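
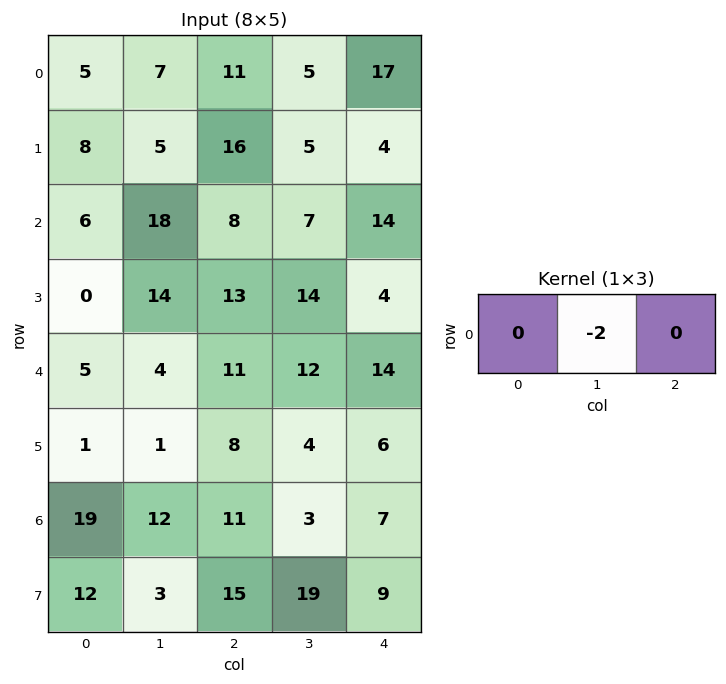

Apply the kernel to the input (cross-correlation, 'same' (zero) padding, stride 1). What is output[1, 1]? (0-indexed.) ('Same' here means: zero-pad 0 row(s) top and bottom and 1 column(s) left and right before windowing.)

The receptive field on the zero-padded input at this output position is [8 5 16]. Elementwise product with the kernel and sum: 5·-2.

-10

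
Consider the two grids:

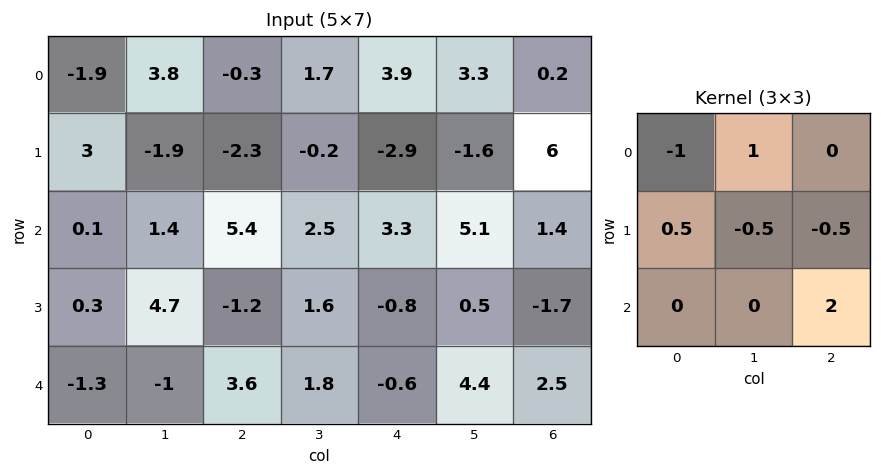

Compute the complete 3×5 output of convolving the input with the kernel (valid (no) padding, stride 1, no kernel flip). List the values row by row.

20.1 1.2 9 14.55 -1.45
-10.65 -0.45 0.3 -4.65 -3.7
6.9 9.75 -5.1 10.55 7

Output[0,0]: The receptive field on the input at this output position is [-1.9 3.8 -0.3 / 3 -1.9 -2.3 / 0.1 1.4 5.4]. Elementwise product with the kernel and sum: -1.9·-1 + 3.8·1 + 3·0.5 + -1.9·-0.5 + -2.3·-0.5 + 5.4·2.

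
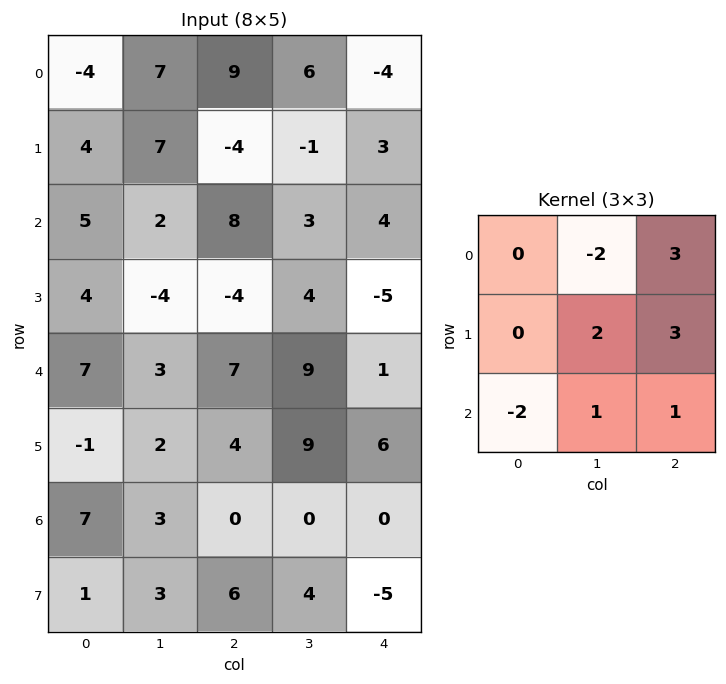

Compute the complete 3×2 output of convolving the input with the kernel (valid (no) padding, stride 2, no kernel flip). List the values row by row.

15 -26
-4 -5
20 21

Output[0,0]: The receptive field on the input at this output position is [-4 7 9 / 4 7 -4 / 5 2 8]. Elementwise product with the kernel and sum: 7·-2 + 9·3 + 7·2 + -4·3 + 5·-2 + 2·1 + 8·1.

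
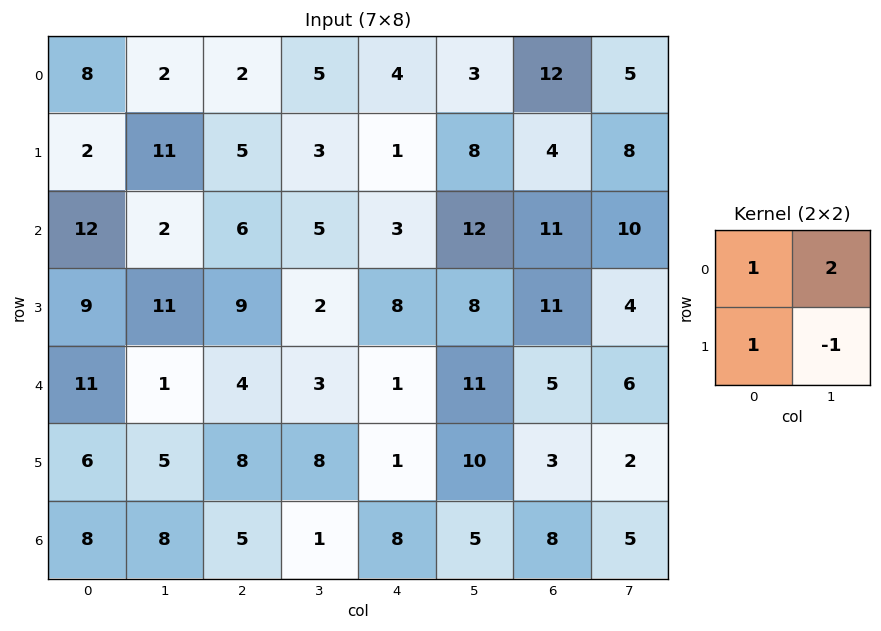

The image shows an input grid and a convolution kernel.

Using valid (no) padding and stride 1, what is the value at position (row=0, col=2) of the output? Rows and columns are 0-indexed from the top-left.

The receptive field on the input at this output position is [2 5 / 5 3]. Elementwise product with the kernel and sum: 2·1 + 5·2 + 5·1 + 3·-1.

14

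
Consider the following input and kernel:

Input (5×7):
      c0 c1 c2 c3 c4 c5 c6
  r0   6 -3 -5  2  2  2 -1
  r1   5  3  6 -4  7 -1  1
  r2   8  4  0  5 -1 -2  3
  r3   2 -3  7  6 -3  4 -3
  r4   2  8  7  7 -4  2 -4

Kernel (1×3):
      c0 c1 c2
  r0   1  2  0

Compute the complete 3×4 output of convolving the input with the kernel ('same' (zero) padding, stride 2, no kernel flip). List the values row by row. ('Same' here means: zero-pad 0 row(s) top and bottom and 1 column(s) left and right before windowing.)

Output[0,0]: The receptive field on the zero-padded input at this output position is [0 6 -3]. Elementwise product with the kernel and sum: 0·1 + 6·2.

12 -13 6 0
16 4 3 4
4 22 -1 -6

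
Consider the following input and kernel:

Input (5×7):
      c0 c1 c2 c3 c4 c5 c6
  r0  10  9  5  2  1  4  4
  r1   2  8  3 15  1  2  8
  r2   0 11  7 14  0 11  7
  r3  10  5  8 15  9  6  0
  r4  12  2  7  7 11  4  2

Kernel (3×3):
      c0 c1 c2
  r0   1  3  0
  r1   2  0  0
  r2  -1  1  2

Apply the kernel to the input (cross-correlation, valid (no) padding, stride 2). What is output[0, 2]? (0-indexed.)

40

The receptive field on the input at this output position is [1 4 4 / 1 2 8 / 0 11 7]. Elementwise product with the kernel and sum: 1·1 + 4·3 + 1·2 + 0·-1 + 11·1 + 7·2.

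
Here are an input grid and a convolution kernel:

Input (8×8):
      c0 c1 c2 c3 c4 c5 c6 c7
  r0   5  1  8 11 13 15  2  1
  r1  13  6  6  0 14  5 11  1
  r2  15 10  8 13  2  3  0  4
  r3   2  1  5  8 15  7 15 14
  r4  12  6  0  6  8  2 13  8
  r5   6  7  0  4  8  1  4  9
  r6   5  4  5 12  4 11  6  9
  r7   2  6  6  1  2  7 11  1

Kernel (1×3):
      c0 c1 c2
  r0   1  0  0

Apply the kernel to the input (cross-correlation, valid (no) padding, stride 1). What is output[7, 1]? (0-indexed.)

6

The receptive field on the input at this output position is [6 6 1]. Elementwise product with the kernel and sum: 6·1.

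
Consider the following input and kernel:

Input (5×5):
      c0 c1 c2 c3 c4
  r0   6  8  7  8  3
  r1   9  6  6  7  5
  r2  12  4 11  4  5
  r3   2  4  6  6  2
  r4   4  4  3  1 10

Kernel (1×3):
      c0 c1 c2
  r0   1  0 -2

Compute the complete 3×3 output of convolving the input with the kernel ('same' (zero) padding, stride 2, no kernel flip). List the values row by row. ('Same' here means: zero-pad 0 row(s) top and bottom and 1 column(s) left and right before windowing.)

Output[0,0]: The receptive field on the zero-padded input at this output position is [0 6 8]. Elementwise product with the kernel and sum: 0·1 + 8·-2.
Output[0,1]: The receptive field on the zero-padded input at this output position is [8 7 8]. Elementwise product with the kernel and sum: 8·1 + 8·-2.

-16 -8 8
-8 -4 4
-8 2 1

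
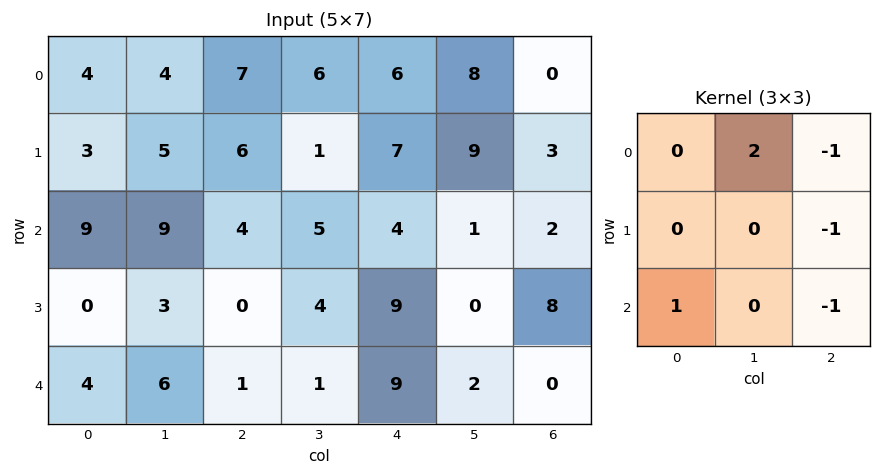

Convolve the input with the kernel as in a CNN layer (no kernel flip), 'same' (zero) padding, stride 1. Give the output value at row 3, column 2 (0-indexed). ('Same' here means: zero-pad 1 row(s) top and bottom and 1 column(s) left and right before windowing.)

4

The receptive field on the zero-padded input at this output position is [9 4 5 / 3 0 4 / 6 1 1]. Elementwise product with the kernel and sum: 4·2 + 5·-1 + 4·-1 + 6·1 + 1·-1.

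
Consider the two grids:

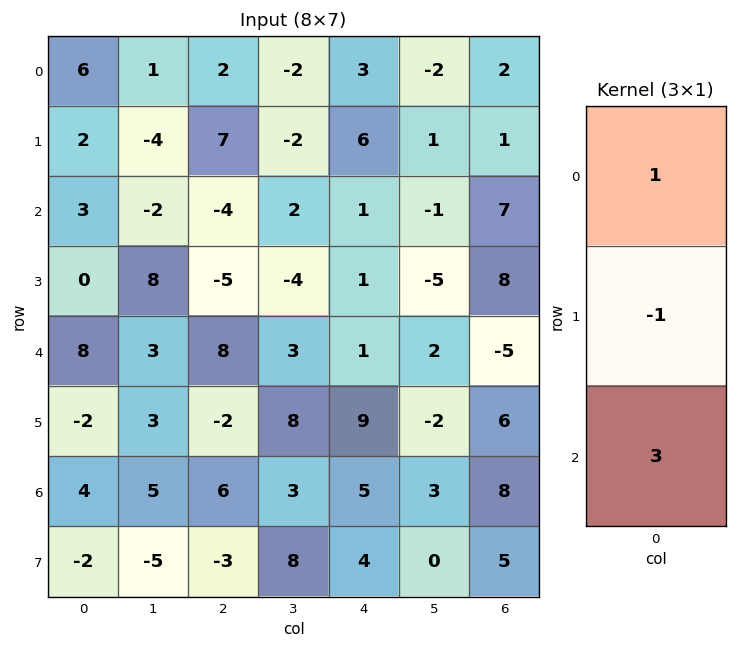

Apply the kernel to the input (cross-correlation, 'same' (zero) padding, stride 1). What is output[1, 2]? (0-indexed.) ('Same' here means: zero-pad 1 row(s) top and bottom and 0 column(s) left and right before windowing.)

The receptive field on the zero-padded input at this output position is [2 / 7 / -4]. Elementwise product with the kernel and sum: 2·1 + 7·-1 + -4·3.

-17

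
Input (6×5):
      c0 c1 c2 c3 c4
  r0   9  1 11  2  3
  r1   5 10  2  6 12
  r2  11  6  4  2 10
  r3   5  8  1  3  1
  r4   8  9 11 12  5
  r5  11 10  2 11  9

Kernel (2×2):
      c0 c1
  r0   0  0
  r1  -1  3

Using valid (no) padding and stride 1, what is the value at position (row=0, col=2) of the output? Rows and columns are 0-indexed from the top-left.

16

The receptive field on the input at this output position is [11 2 / 2 6]. Elementwise product with the kernel and sum: 2·-1 + 6·3.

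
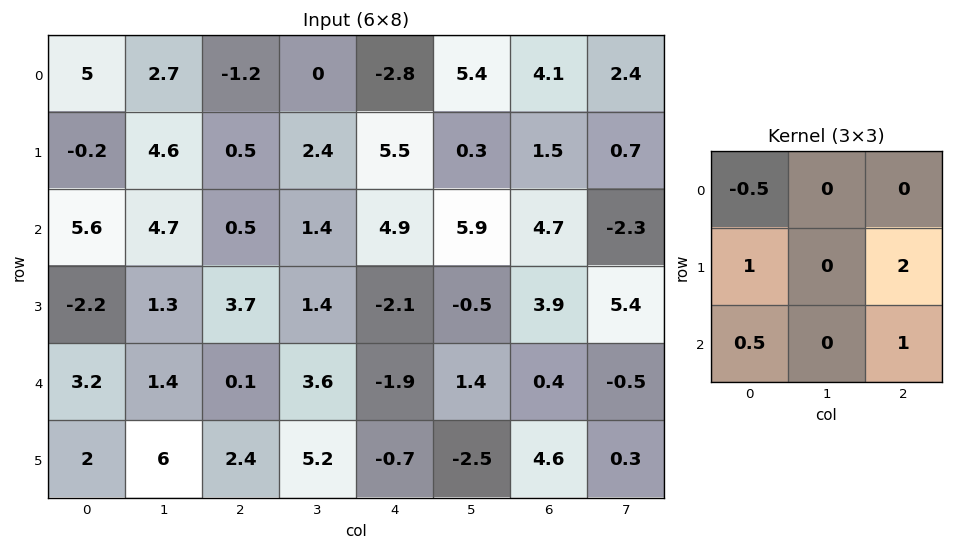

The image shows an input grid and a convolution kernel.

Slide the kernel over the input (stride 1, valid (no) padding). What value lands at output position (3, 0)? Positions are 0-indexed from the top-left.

7.9

The receptive field on the input at this output position is [-2.2 1.3 3.7 / 3.2 1.4 0.1 / 2 6 2.4]. Elementwise product with the kernel and sum: -2.2·-0.5 + 3.2·1 + 0.1·2 + 2·0.5 + 2.4·1.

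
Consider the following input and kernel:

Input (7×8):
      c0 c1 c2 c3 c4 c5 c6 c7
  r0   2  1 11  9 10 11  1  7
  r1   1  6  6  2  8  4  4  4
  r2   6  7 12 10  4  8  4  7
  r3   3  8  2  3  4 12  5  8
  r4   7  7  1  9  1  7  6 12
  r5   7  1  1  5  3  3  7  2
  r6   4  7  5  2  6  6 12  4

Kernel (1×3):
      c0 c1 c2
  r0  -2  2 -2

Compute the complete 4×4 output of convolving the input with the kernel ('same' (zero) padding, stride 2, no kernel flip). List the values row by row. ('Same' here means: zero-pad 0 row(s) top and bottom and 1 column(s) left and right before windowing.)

Output[0,0]: The receptive field on the zero-padded input at this output position is [0 2 1]. Elementwise product with the kernel and sum: 0·-2 + 2·2 + 1·-2.
Output[0,1]: The receptive field on the zero-padded input at this output position is [1 11 9]. Elementwise product with the kernel and sum: 1·-2 + 11·2 + 9·-2.

2 2 -20 -34
-2 -10 -28 -22
0 -30 -30 -26
-6 -8 -4 4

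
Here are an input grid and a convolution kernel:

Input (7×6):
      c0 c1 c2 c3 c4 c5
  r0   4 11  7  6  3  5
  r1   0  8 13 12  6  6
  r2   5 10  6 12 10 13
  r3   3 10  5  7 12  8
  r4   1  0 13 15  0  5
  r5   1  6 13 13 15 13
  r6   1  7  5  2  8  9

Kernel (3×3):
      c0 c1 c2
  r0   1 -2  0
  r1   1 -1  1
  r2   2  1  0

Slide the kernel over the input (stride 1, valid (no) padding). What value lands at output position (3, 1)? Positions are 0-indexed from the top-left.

27

The receptive field on the input at this output position is [10 5 7 / 0 13 15 / 6 13 13]. Elementwise product with the kernel and sum: 10·1 + 5·-2 + 0·1 + 13·-1 + 15·1 + 6·2 + 13·1.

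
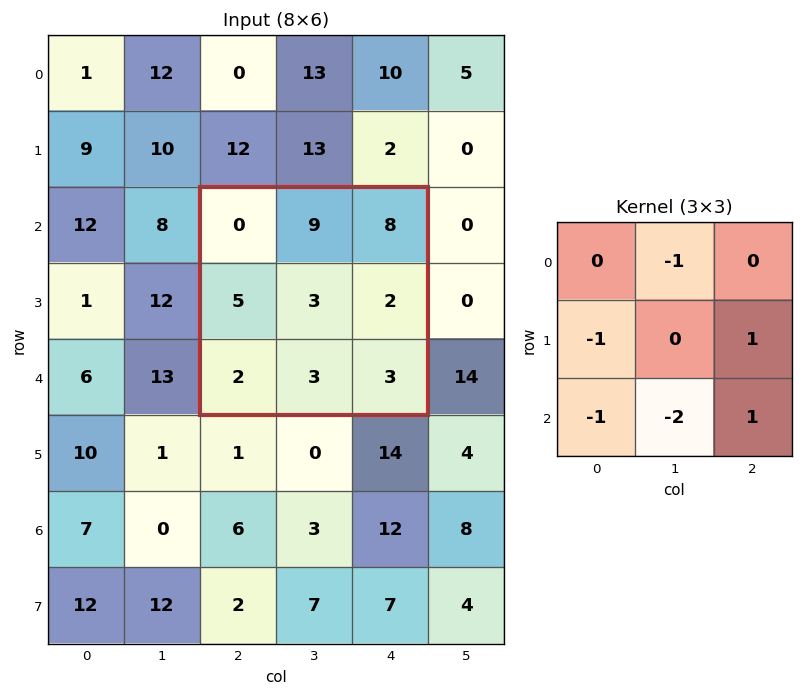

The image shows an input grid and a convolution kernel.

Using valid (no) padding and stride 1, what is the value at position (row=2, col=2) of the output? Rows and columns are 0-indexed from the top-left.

-17

The receptive field on the input at this output position is [0 9 8 / 5 3 2 / 2 3 3]. Elementwise product with the kernel and sum: 9·-1 + 5·-1 + 2·1 + 2·-1 + 3·-2 + 3·1.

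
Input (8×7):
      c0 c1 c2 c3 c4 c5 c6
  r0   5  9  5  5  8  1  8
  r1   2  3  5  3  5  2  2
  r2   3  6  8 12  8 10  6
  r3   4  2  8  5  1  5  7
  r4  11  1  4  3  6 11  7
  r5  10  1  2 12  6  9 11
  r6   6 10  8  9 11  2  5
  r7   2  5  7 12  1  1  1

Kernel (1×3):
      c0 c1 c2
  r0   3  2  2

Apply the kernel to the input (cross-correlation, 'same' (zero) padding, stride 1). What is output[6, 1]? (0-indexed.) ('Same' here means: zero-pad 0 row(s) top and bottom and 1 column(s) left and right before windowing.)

54

The receptive field on the zero-padded input at this output position is [6 10 8]. Elementwise product with the kernel and sum: 6·3 + 10·2 + 8·2.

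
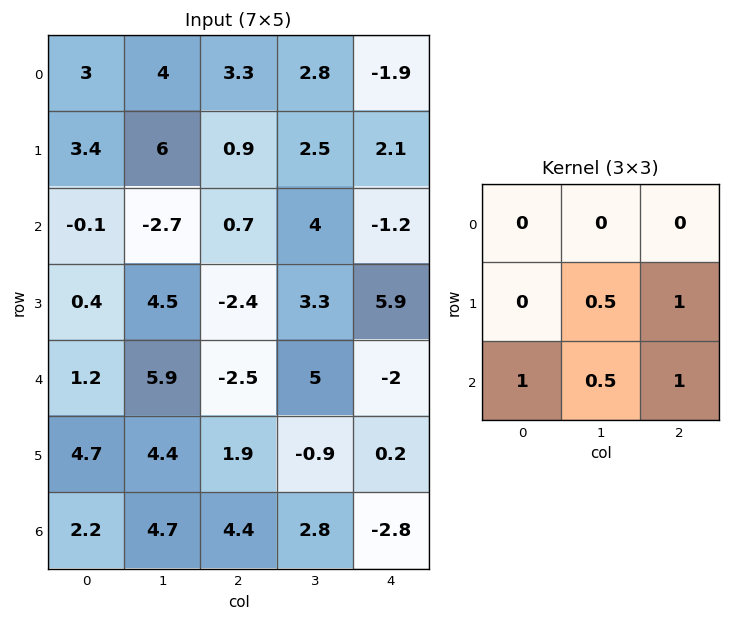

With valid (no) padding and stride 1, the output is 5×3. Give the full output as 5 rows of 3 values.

Output[0,0]: The receptive field on the input at this output position is [3 4 3.3 / 3.4 6 0.9 / -0.1 -2.7 0.7]. Elementwise product with the kernel and sum: 6·0.5 + 0.9·1 + -0.1·1 + -2.7·0.5 + 0.7·1.

3.15 4.6 4.85
-0.4 10.95 5.95
1.5 11.75 5.55
9.25 8.2 2.15
13.05 9.75 2.75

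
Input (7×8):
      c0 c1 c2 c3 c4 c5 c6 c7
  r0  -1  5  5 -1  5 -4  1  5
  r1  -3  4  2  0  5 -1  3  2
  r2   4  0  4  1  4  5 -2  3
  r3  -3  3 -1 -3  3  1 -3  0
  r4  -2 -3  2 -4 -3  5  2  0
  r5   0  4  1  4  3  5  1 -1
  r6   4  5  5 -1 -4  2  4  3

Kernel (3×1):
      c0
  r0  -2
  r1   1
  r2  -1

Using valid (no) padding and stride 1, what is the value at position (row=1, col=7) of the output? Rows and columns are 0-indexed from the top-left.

-1

The receptive field on the input at this output position is [2 / 3 / 0]. Elementwise product with the kernel and sum: 2·-2 + 3·1 + 0·-1.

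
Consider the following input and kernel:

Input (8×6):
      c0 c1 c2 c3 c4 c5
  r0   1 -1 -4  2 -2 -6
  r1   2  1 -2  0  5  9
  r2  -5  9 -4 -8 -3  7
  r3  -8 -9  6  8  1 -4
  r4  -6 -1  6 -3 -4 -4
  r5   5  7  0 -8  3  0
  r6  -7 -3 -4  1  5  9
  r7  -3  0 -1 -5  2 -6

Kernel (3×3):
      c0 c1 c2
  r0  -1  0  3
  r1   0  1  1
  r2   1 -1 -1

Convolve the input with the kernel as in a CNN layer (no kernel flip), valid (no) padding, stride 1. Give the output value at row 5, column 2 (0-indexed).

17

The receptive field on the input at this output position is [0 -8 3 / -4 1 5 / -1 -5 2]. Elementwise product with the kernel and sum: 0·-1 + 3·3 + 1·1 + 5·1 + -1·1 + -5·-1 + 2·-1.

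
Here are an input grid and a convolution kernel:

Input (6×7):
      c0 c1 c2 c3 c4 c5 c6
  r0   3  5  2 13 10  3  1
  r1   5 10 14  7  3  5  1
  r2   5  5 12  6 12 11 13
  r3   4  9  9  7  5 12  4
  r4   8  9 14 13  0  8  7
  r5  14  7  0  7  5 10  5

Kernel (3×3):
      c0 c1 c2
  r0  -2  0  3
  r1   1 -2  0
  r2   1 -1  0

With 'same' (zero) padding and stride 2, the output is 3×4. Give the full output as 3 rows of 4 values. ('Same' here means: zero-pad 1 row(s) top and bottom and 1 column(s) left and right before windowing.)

Output[0,0]: The receptive field on the zero-padded input at this output position is [0 0 0 / 0 3 5 / 0 5 10]. Elementwise product with the kernel and sum: 0·-2 + 0·3 + 0·1 + 3·-2 + 0·1 + 5·-1.

-11 -3 -3 5
16 -18 -15 -17
-3 -9 37 -25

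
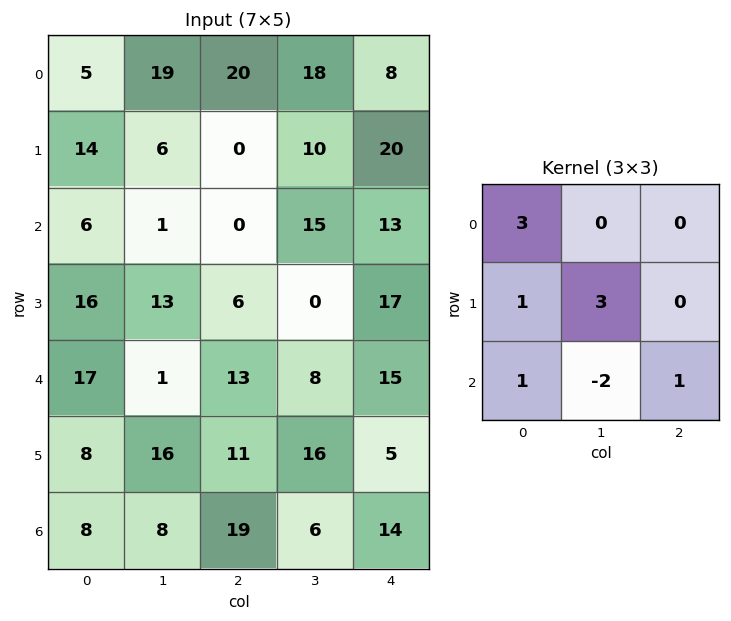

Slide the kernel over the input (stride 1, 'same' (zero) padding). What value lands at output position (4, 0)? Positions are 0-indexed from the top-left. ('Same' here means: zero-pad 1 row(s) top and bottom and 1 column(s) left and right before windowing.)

51

The receptive field on the zero-padded input at this output position is [0 16 13 / 0 17 1 / 0 8 16]. Elementwise product with the kernel and sum: 0·3 + 0·1 + 17·3 + 0·1 + 8·-2 + 16·1.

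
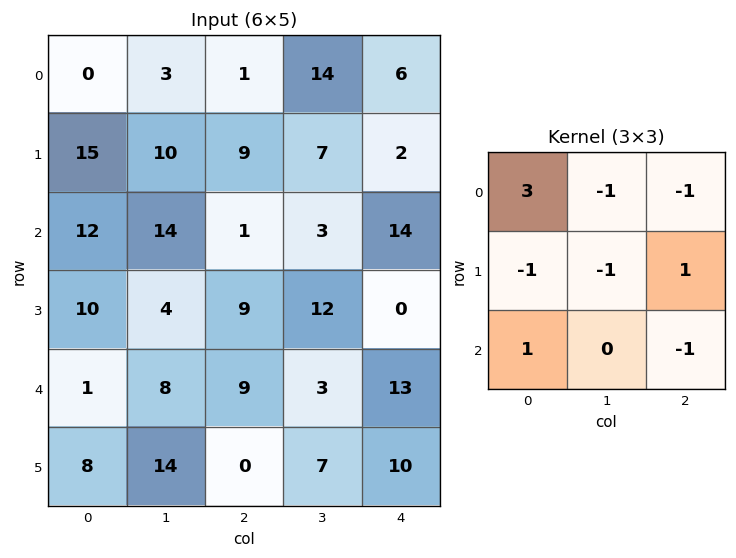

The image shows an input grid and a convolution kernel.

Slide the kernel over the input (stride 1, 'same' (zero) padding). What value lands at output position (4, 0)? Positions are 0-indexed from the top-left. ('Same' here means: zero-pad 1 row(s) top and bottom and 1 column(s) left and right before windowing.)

-21

The receptive field on the zero-padded input at this output position is [0 10 4 / 0 1 8 / 0 8 14]. Elementwise product with the kernel and sum: 0·3 + 10·-1 + 4·-1 + 0·-1 + 1·-1 + 8·1 + 0·1 + 14·-1.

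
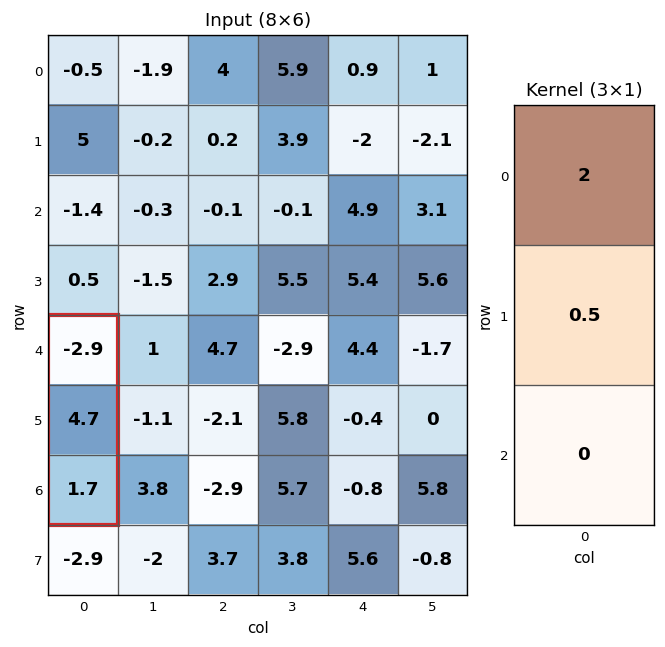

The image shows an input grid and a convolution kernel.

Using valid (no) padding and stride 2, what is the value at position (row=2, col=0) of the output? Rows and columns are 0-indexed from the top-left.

-3.45

The receptive field on the input at this output position is [-2.9 / 4.7 / 1.7]. Elementwise product with the kernel and sum: -2.9·2 + 4.7·0.5.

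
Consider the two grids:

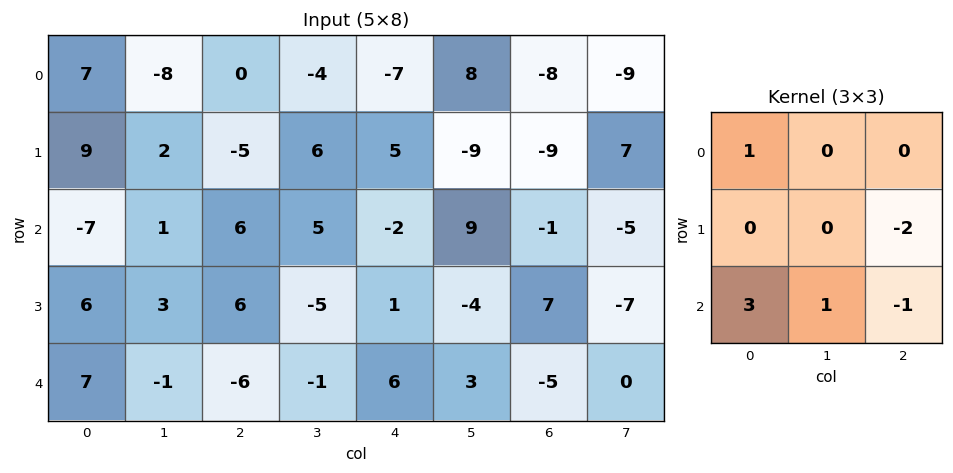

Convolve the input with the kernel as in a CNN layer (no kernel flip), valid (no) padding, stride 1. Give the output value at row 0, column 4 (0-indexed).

The receptive field on the input at this output position is [-7 8 -8 / 5 -9 -9 / -2 9 -1]. Elementwise product with the kernel and sum: -7·1 + -9·-2 + -2·3 + 9·1 + -1·-1.

15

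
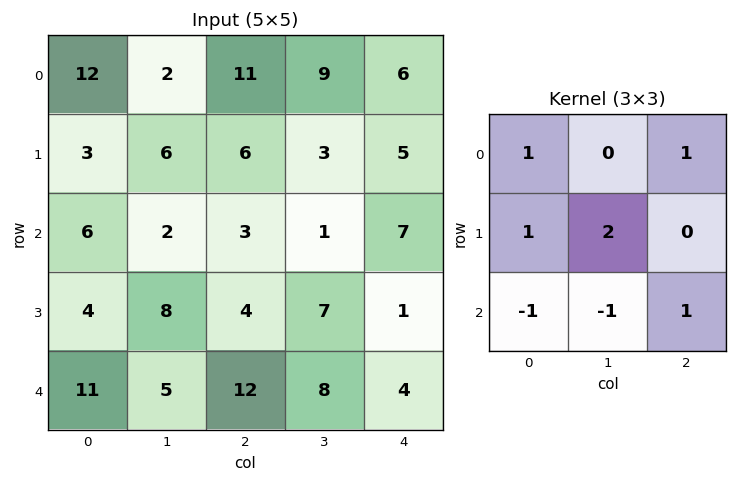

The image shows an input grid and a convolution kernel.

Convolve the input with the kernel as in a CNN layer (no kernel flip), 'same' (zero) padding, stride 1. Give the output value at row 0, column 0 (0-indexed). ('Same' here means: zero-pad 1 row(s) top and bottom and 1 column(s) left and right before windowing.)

The receptive field on the zero-padded input at this output position is [0 0 0 / 0 12 2 / 0 3 6]. Elementwise product with the kernel and sum: 0·1 + 0·1 + 0·1 + 12·2 + 0·-1 + 3·-1 + 6·1.

27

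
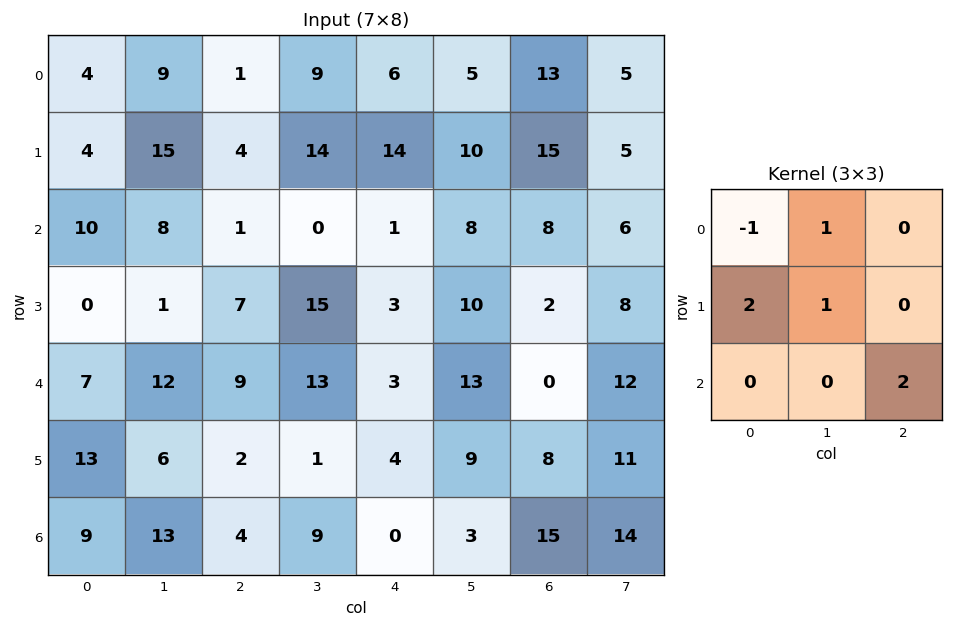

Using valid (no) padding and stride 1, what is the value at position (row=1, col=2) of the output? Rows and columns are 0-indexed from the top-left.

18

The receptive field on the input at this output position is [4 14 14 / 1 0 1 / 7 15 3]. Elementwise product with the kernel and sum: 4·-1 + 14·1 + 1·2 + 0·1 + 3·2.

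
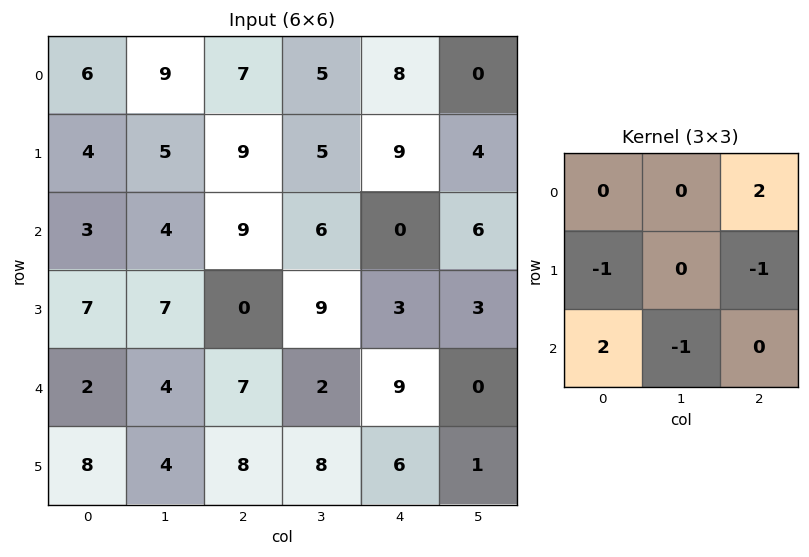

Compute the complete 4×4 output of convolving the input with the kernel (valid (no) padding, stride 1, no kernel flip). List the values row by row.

Output[0,0]: The receptive field on the input at this output position is [6 9 7 / 4 5 9 / 3 4 9]. Elementwise product with the kernel and sum: 7·2 + 4·-1 + 9·-1 + 3·2 + 4·-1.
Output[0,1]: The receptive field on the input at this output position is [9 7 5 / 5 9 5 / 4 9 6]. Elementwise product with the kernel and sum: 5·2 + 5·-1 + 5·-1 + 4·2 + 9·-1.

3 -1 10 3
13 14 0 11
11 -3 9 -5
3 12 -2 14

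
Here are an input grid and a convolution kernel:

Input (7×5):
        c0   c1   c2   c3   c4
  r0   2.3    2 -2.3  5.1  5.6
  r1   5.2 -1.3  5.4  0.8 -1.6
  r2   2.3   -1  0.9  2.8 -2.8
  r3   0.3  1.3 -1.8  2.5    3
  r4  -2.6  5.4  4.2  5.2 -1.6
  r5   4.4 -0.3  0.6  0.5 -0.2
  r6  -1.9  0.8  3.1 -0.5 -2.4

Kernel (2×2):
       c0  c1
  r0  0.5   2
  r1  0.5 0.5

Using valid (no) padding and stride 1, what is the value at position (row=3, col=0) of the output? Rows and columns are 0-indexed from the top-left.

The receptive field on the input at this output position is [0.3 1.3 / -2.6 5.4]. Elementwise product with the kernel and sum: 0.3·0.5 + 1.3·2 + -2.6·0.5 + 5.4·0.5.

4.15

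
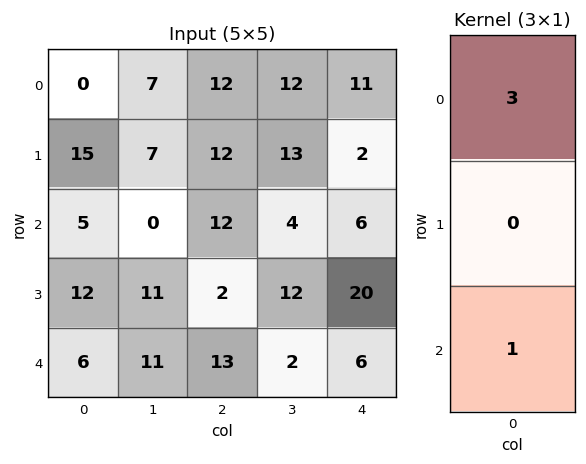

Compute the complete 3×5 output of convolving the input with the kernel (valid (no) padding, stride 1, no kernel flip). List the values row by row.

5 21 48 40 39
57 32 38 51 26
21 11 49 14 24

Output[0,0]: The receptive field on the input at this output position is [0 / 15 / 5]. Elementwise product with the kernel and sum: 0·3 + 5·1.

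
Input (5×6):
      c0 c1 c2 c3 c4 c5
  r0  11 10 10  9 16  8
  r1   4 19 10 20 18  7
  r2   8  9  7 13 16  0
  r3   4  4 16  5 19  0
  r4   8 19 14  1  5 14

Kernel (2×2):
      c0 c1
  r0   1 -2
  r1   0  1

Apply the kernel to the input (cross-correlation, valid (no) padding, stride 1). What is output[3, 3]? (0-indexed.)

-28

The receptive field on the input at this output position is [5 19 / 1 5]. Elementwise product with the kernel and sum: 5·1 + 19·-2 + 5·1.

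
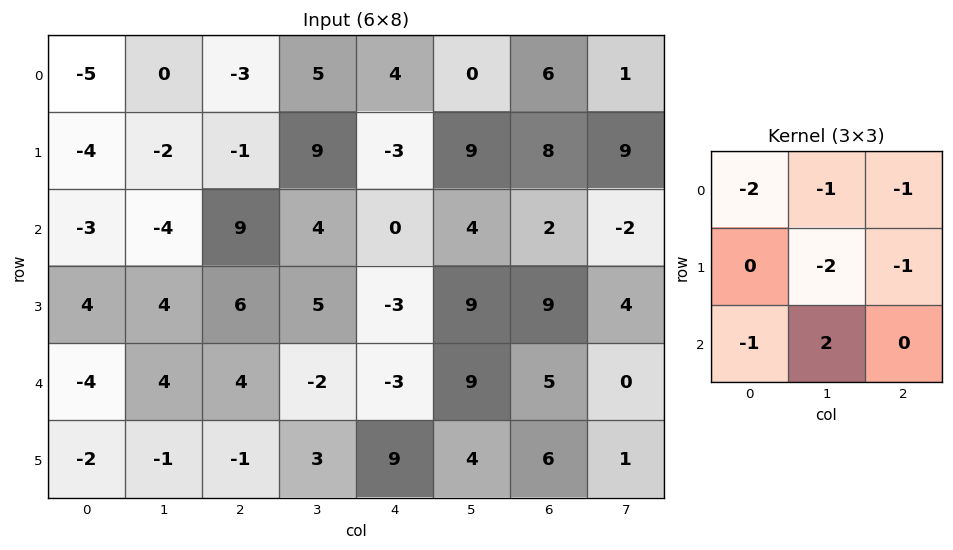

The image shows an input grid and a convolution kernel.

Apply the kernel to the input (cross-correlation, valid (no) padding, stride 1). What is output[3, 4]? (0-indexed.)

-36

The receptive field on the input at this output position is [-3 9 9 / -3 9 5 / 9 4 6]. Elementwise product with the kernel and sum: -3·-2 + 9·-1 + 9·-1 + 9·-2 + 5·-1 + 9·-1 + 4·2.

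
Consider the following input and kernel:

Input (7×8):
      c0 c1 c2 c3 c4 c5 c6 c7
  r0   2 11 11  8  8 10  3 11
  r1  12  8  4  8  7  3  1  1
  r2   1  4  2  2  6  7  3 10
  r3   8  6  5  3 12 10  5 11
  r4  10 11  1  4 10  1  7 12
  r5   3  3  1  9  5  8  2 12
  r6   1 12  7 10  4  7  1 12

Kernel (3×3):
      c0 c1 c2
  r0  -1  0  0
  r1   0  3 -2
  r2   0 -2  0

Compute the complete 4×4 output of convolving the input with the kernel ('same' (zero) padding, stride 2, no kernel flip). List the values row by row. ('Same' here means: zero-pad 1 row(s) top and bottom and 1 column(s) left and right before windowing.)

Output[0,0]: The receptive field on the zero-padded input at this output position is [0 0 0 / 0 2 11 / 0 12 8]. Elementwise product with the kernel and sum: 0·-1 + 2·3 + 11·-2 + 12·-2.
Output[0,1]: The receptive field on the zero-padded input at this output position is [0 0 0 / 11 11 8 / 8 4 8]. Elementwise product with the kernel and sum: 0·-1 + 11·3 + 8·-2 + 4·-2.

-40 9 -10 -15
-21 -16 -28 -24
2 -13 15 -17
-21 -2 -11 -29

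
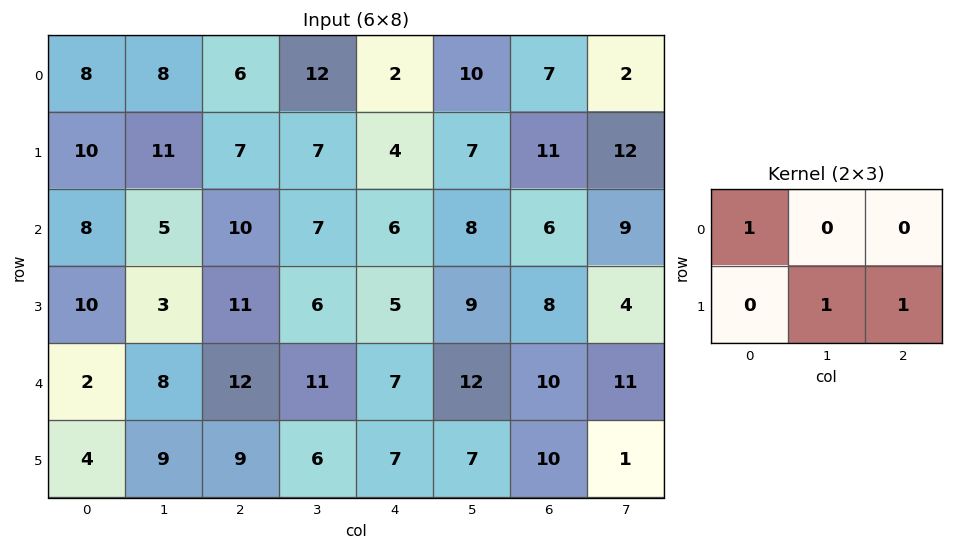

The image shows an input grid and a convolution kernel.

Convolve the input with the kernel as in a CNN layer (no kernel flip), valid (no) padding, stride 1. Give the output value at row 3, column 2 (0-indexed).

The receptive field on the input at this output position is [11 6 5 / 12 11 7]. Elementwise product with the kernel and sum: 11·1 + 11·1 + 7·1.

29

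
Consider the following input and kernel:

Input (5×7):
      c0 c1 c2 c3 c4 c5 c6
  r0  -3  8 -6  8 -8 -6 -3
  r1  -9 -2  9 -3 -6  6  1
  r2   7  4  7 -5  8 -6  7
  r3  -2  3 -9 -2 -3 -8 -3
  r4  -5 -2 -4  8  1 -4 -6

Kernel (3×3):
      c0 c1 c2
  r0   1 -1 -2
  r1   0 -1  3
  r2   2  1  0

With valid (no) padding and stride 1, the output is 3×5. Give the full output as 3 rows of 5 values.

48 -5 -4 50 11
-9 -30 33 -42 -1
-53 2 -11 -5 -3

Output[0,0]: The receptive field on the input at this output position is [-3 8 -6 / -9 -2 9 / 7 4 7]. Elementwise product with the kernel and sum: -3·1 + 8·-1 + -6·-2 + -2·-1 + 9·3 + 7·2 + 4·1.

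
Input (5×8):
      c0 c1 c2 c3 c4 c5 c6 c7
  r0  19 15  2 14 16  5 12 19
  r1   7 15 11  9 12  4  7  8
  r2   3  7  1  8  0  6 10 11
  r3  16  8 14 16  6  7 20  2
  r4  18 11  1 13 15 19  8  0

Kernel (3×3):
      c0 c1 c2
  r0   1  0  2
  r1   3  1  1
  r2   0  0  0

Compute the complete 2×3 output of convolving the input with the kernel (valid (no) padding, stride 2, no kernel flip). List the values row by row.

70 88 87
75 65 65

Output[0,0]: The receptive field on the input at this output position is [19 15 2 / 7 15 11 / 3 7 1]. Elementwise product with the kernel and sum: 19·1 + 2·2 + 7·3 + 15·1 + 11·1.
Output[0,1]: The receptive field on the input at this output position is [2 14 16 / 11 9 12 / 1 8 0]. Elementwise product with the kernel and sum: 2·1 + 16·2 + 11·3 + 9·1 + 12·1.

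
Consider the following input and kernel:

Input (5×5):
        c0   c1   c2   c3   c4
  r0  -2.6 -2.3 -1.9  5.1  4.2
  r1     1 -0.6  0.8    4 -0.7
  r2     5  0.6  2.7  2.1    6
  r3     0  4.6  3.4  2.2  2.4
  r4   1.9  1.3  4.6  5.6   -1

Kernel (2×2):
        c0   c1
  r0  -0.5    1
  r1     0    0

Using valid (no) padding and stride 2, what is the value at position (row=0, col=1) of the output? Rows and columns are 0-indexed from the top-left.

The receptive field on the input at this output position is [-1.9 5.1 / 0.8 4]. Elementwise product with the kernel and sum: -1.9·-0.5 + 5.1·1.

6.05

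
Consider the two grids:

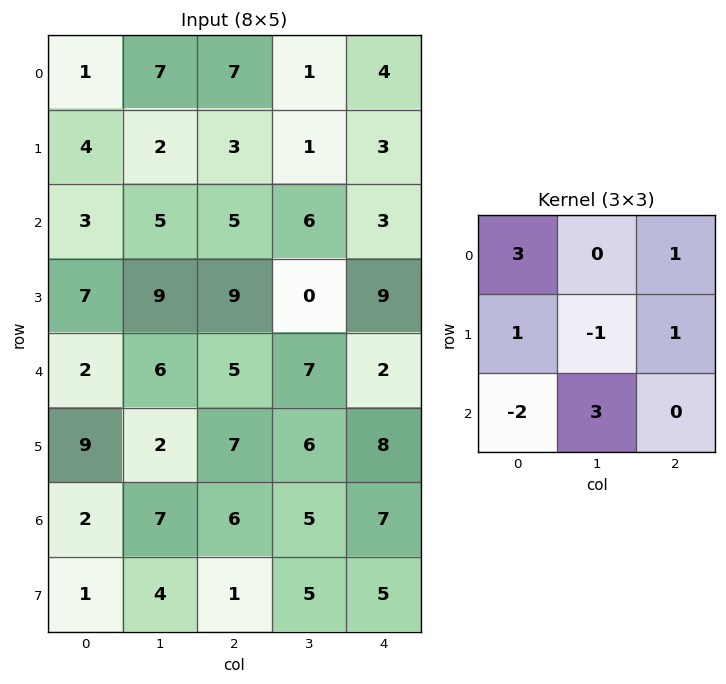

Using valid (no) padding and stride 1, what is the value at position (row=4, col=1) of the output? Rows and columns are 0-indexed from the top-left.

30

The receptive field on the input at this output position is [6 5 7 / 2 7 6 / 7 6 5]. Elementwise product with the kernel and sum: 6·3 + 7·1 + 2·1 + 7·-1 + 6·1 + 7·-2 + 6·3.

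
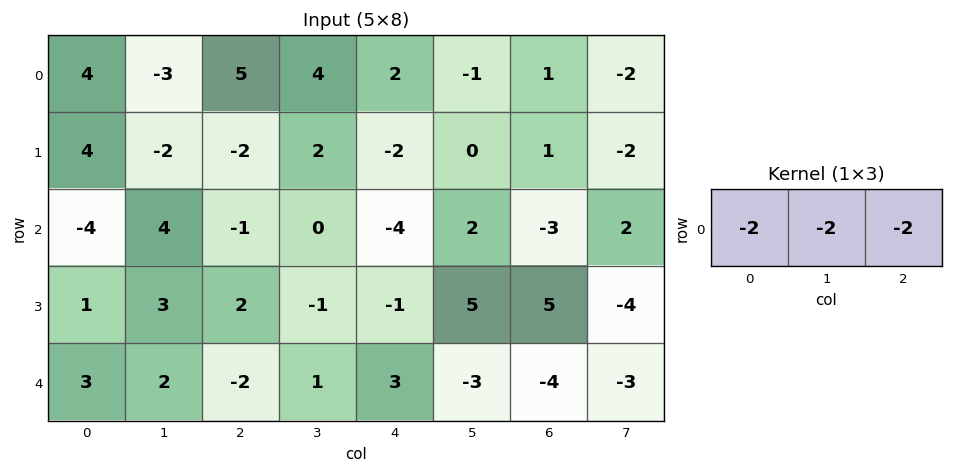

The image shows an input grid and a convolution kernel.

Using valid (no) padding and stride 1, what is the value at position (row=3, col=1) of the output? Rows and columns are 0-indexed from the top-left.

-8

The receptive field on the input at this output position is [3 2 -1]. Elementwise product with the kernel and sum: 3·-2 + 2·-2 + -1·-2.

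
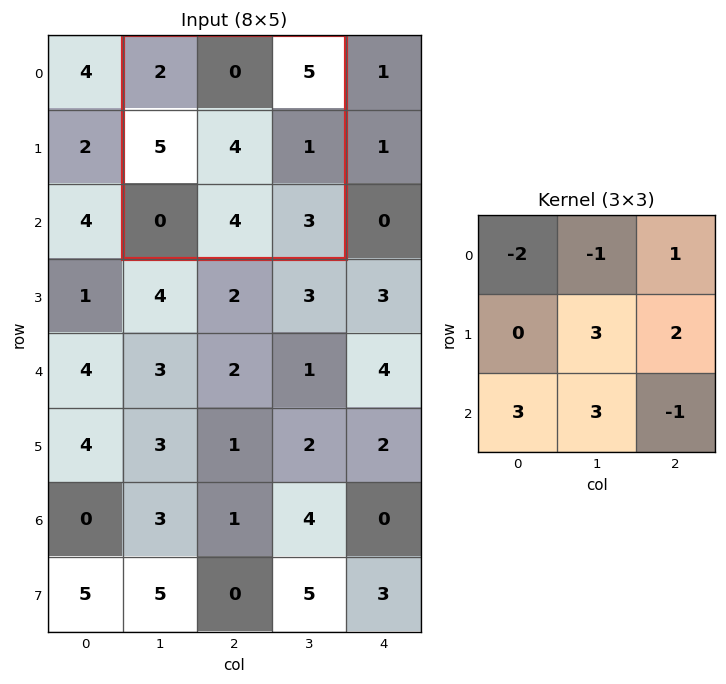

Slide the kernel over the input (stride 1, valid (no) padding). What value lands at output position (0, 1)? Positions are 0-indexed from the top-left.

The receptive field on the input at this output position is [2 0 5 / 5 4 1 / 0 4 3]. Elementwise product with the kernel and sum: 2·-2 + 0·-1 + 5·1 + 4·3 + 1·2 + 0·3 + 4·3 + 3·-1.

24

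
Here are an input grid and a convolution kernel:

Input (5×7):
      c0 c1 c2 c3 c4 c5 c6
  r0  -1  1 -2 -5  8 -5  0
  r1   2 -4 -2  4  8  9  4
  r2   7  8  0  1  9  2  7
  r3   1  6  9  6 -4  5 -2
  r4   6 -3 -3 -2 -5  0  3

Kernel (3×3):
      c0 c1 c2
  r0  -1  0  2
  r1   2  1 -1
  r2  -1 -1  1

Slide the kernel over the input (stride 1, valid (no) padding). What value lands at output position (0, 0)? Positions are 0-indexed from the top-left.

-16

The receptive field on the input at this output position is [-1 1 -2 / 2 -4 -2 / 7 8 0]. Elementwise product with the kernel and sum: -1·-1 + -2·2 + 2·2 + -4·1 + -2·-1 + 7·-1 + 8·-1 + 0·1.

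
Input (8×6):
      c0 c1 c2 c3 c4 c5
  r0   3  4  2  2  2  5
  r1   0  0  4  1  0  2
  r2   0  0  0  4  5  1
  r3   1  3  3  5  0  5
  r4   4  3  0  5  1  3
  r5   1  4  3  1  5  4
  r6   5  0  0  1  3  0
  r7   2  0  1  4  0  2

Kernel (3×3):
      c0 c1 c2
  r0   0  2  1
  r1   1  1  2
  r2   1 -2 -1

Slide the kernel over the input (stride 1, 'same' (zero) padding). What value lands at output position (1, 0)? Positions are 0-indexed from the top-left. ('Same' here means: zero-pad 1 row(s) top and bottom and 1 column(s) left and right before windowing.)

The receptive field on the zero-padded input at this output position is [0 3 4 / 0 0 0 / 0 0 0]. Elementwise product with the kernel and sum: 3·2 + 4·1 + 0·1 + 0·1 + 0·2 + 0·1 + 0·-2 + 0·-1.

10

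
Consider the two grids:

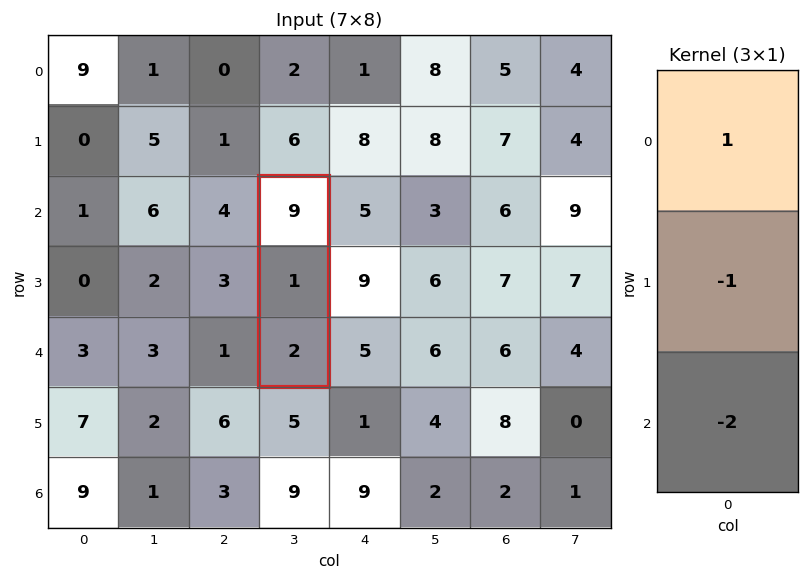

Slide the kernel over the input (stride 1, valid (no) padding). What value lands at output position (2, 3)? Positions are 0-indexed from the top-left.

The receptive field on the input at this output position is [9 / 1 / 2]. Elementwise product with the kernel and sum: 9·1 + 1·-1 + 2·-2.

4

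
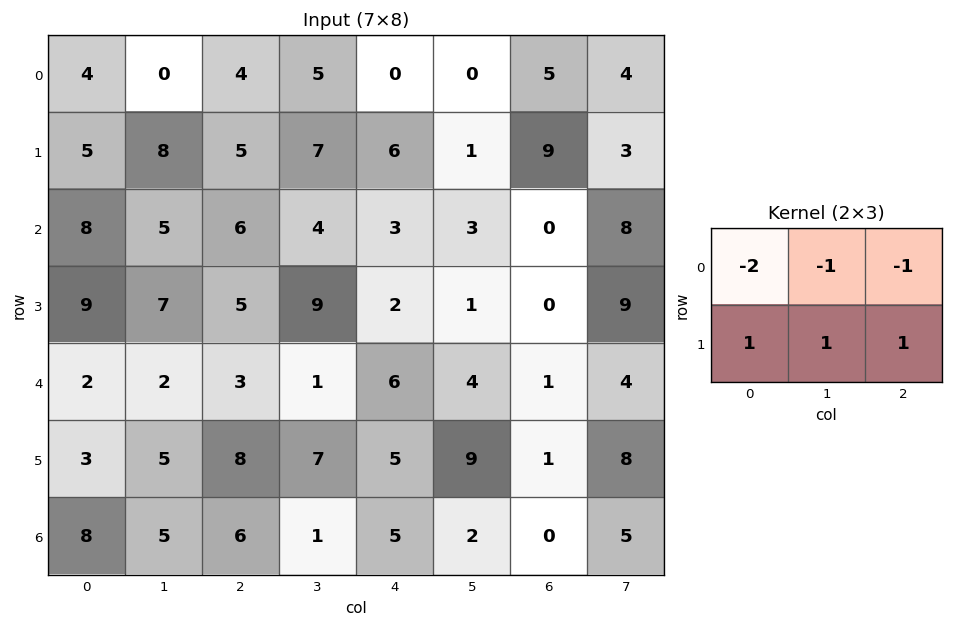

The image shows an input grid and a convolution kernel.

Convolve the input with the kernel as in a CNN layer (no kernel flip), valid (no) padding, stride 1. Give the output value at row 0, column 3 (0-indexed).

4

The receptive field on the input at this output position is [5 0 0 / 7 6 1]. Elementwise product with the kernel and sum: 5·-2 + 0·-1 + 0·-1 + 7·1 + 6·1 + 1·1.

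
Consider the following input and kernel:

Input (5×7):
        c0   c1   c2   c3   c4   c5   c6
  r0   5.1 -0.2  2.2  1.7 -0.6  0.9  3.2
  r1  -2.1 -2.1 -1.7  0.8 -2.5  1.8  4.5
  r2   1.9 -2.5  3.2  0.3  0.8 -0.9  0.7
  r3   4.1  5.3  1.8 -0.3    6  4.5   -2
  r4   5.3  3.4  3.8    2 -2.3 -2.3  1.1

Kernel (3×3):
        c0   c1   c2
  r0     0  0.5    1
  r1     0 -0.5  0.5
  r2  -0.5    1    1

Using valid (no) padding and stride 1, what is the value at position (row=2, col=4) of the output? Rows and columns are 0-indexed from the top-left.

-3.05

The receptive field on the input at this output position is [0.8 -0.9 0.7 / 6 4.5 -2 / -2.3 -2.3 1.1]. Elementwise product with the kernel and sum: -0.9·0.5 + 0.7·1 + 4.5·-0.5 + -2·0.5 + -2.3·-0.5 + -2.3·1 + 1.1·1.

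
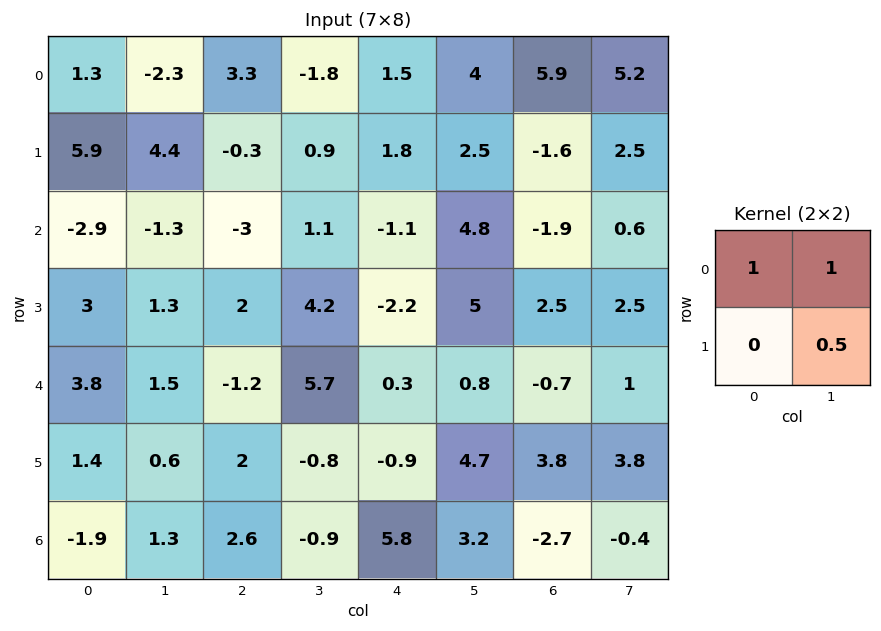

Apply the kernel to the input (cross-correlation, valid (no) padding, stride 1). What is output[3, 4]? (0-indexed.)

3.2

The receptive field on the input at this output position is [-2.2 5 / 0.3 0.8]. Elementwise product with the kernel and sum: -2.2·1 + 5·1 + 0.8·0.5.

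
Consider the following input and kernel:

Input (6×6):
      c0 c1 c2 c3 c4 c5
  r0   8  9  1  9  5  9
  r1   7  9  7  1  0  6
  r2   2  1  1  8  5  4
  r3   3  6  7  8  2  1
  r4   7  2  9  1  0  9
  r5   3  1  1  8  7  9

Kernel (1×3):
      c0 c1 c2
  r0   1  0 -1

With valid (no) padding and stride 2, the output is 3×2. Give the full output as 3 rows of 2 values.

Output[0,0]: The receptive field on the input at this output position is [8 9 1]. Elementwise product with the kernel and sum: 8·1 + 1·-1.
Output[0,1]: The receptive field on the input at this output position is [1 9 5]. Elementwise product with the kernel and sum: 1·1 + 5·-1.

7 -4
1 -4
-2 9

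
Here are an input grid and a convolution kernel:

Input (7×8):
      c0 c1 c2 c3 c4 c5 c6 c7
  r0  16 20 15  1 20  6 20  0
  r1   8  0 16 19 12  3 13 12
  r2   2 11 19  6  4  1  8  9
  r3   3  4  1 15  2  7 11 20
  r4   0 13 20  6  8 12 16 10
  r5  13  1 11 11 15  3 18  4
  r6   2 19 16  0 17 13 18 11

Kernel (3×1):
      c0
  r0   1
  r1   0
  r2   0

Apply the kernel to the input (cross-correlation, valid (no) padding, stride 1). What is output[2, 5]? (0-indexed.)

The receptive field on the input at this output position is [1 / 7 / 12]. Elementwise product with the kernel and sum: 1·1.

1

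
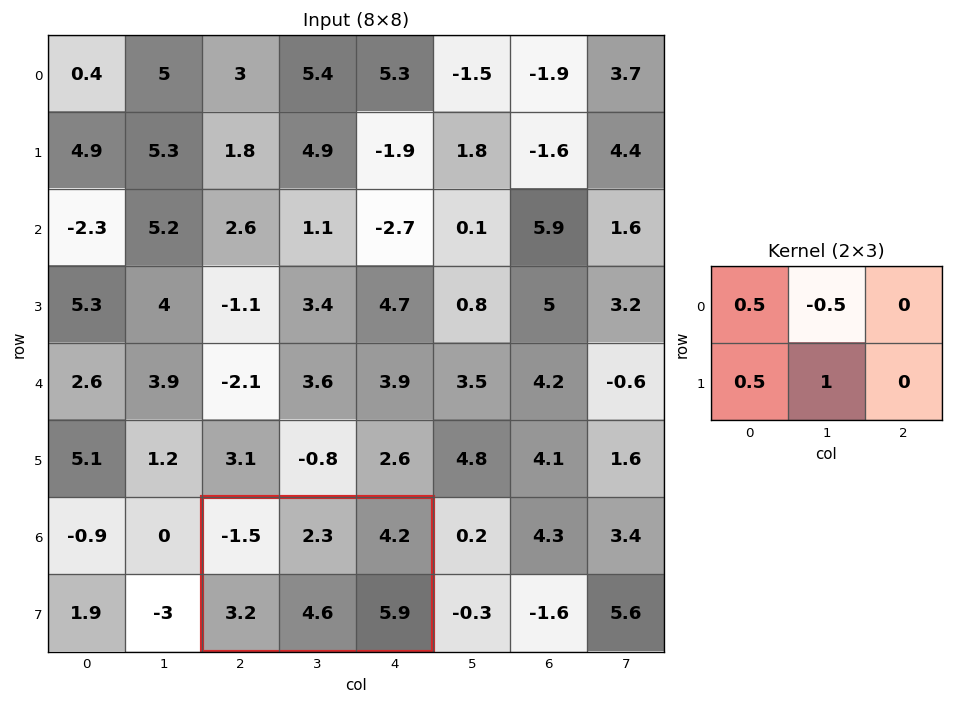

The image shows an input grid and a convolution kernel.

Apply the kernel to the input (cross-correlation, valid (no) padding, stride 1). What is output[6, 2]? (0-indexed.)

4.3

The receptive field on the input at this output position is [-1.5 2.3 4.2 / 3.2 4.6 5.9]. Elementwise product with the kernel and sum: -1.5·0.5 + 2.3·-0.5 + 3.2·0.5 + 4.6·1.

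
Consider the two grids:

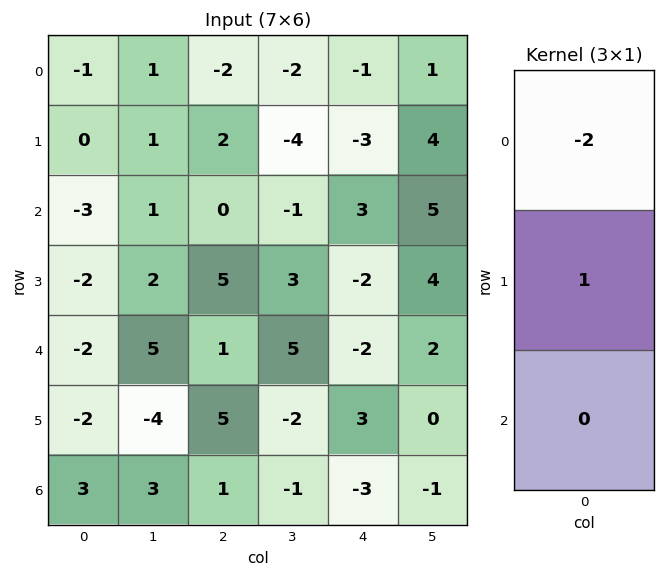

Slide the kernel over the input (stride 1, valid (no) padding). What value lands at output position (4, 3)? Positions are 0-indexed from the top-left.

-12

The receptive field on the input at this output position is [5 / -2 / -1]. Elementwise product with the kernel and sum: 5·-2 + -2·1.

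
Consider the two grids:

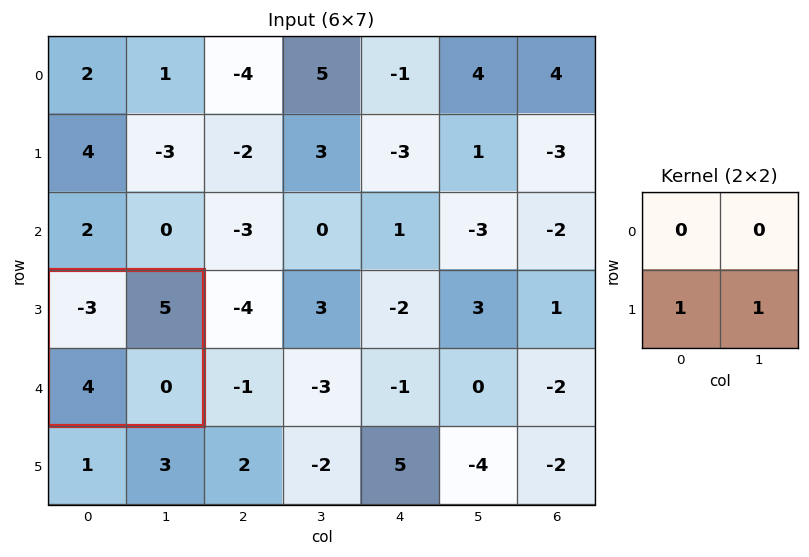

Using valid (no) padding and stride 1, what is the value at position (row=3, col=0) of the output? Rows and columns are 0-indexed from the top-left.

The receptive field on the input at this output position is [-3 5 / 4 0]. Elementwise product with the kernel and sum: 4·1 + 0·1.

4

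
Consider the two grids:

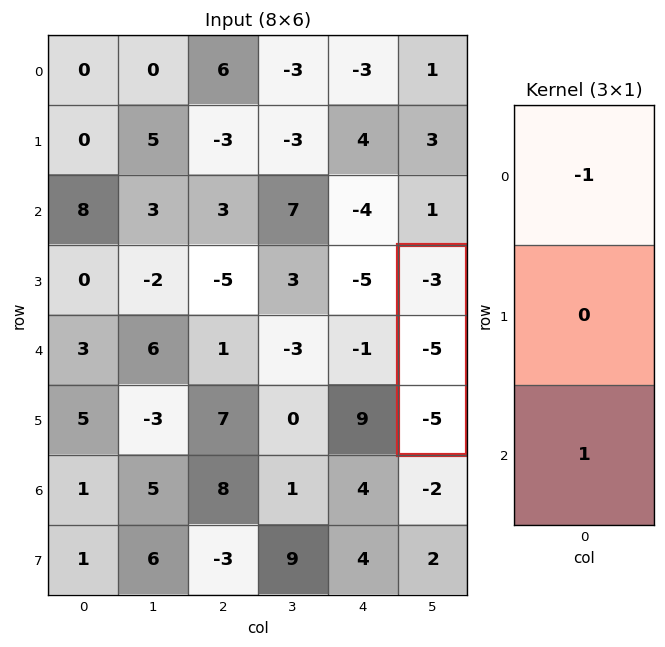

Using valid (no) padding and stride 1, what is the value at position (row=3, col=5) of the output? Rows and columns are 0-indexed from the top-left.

The receptive field on the input at this output position is [-3 / -5 / -5]. Elementwise product with the kernel and sum: -3·-1 + -5·1.

-2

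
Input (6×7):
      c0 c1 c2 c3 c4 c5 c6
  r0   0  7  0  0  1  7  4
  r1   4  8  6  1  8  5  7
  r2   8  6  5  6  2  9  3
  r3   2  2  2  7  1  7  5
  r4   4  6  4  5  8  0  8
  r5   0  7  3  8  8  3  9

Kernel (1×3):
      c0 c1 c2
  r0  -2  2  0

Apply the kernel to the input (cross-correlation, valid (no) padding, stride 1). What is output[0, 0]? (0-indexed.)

14

The receptive field on the input at this output position is [0 7 0]. Elementwise product with the kernel and sum: 0·-2 + 7·2.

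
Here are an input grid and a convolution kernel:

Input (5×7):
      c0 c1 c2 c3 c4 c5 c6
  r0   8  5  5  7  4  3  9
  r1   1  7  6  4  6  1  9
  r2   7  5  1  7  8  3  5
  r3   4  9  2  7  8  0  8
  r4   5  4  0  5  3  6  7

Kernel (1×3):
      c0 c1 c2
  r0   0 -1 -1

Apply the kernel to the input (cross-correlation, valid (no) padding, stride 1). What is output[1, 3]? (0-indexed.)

The receptive field on the input at this output position is [4 6 1]. Elementwise product with the kernel and sum: 6·-1 + 1·-1.

-7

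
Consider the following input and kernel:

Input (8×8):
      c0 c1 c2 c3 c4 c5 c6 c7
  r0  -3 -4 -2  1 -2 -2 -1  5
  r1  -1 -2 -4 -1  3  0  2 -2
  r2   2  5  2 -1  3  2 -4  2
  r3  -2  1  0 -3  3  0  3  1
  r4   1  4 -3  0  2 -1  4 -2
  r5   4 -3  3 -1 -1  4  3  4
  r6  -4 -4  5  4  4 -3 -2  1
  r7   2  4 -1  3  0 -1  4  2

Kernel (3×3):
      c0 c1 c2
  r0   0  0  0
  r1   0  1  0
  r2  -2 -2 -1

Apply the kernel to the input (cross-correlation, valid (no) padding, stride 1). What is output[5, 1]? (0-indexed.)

-4

The receptive field on the input at this output position is [-3 3 -1 / -4 5 4 / 4 -1 3]. Elementwise product with the kernel and sum: 5·1 + 4·-2 + -1·-2 + 3·-1.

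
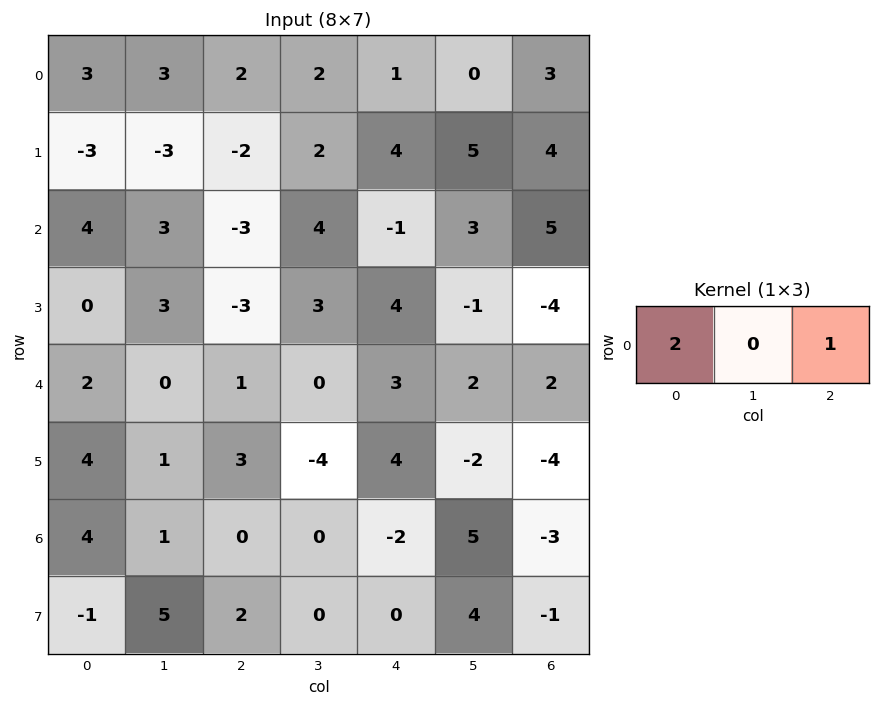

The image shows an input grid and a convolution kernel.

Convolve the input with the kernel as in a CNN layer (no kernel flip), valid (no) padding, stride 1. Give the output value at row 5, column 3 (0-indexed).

-10

The receptive field on the input at this output position is [-4 4 -2]. Elementwise product with the kernel and sum: -4·2 + -2·1.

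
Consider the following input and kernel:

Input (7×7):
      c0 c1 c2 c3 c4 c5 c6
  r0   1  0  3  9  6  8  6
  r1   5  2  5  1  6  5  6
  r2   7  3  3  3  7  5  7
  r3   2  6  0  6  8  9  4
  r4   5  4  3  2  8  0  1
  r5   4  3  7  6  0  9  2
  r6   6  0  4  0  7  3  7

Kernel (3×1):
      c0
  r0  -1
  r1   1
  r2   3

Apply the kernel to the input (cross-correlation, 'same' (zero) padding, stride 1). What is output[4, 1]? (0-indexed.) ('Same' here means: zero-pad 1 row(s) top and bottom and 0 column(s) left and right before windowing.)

7

The receptive field on the zero-padded input at this output position is [6 / 4 / 3]. Elementwise product with the kernel and sum: 6·-1 + 4·1 + 3·3.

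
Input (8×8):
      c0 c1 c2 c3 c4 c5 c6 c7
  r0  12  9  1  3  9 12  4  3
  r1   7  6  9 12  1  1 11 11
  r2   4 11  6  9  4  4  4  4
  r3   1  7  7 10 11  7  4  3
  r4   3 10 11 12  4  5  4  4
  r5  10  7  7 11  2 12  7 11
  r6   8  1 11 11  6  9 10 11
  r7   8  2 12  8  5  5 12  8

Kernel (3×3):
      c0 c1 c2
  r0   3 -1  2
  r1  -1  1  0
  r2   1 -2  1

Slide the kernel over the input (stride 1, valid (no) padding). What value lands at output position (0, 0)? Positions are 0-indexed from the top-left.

The receptive field on the input at this output position is [12 9 1 / 7 6 9 / 4 11 6]. Elementwise product with the kernel and sum: 12·3 + 9·-1 + 1·2 + 7·-1 + 6·1 + 4·1 + 11·-2 + 6·1.

16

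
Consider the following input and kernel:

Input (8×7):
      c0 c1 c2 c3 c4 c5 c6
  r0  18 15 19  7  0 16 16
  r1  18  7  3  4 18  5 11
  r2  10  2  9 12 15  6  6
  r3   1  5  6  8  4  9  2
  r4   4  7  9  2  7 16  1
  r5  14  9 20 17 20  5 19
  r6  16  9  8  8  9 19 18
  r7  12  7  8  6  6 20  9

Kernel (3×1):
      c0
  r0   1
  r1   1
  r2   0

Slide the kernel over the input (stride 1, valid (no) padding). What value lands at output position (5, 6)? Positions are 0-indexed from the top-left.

The receptive field on the input at this output position is [19 / 18 / 9]. Elementwise product with the kernel and sum: 19·1 + 18·1.

37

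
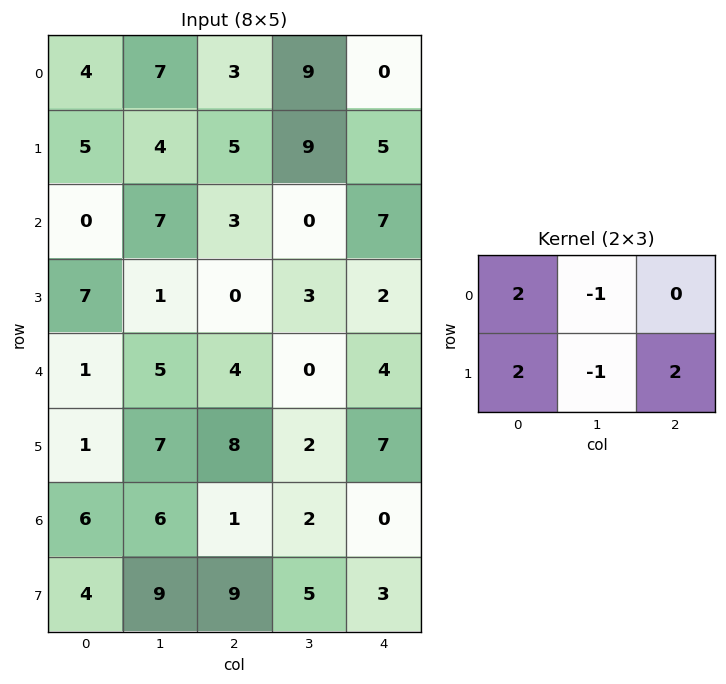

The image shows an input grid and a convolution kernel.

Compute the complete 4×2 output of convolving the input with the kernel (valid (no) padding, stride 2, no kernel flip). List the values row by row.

17 8
6 7
8 36
23 19

Output[0,0]: The receptive field on the input at this output position is [4 7 3 / 5 4 5]. Elementwise product with the kernel and sum: 4·2 + 7·-1 + 5·2 + 4·-1 + 5·2.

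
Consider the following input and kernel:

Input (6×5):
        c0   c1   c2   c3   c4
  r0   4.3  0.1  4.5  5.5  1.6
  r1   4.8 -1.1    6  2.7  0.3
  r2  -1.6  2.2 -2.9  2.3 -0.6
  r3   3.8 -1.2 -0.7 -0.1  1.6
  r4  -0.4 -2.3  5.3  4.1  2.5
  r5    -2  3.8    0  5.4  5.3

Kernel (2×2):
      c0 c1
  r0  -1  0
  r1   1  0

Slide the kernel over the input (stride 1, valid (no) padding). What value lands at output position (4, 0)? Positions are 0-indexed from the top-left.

The receptive field on the input at this output position is [-0.4 -2.3 / -2 3.8]. Elementwise product with the kernel and sum: -0.4·-1 + -2·1.

-1.6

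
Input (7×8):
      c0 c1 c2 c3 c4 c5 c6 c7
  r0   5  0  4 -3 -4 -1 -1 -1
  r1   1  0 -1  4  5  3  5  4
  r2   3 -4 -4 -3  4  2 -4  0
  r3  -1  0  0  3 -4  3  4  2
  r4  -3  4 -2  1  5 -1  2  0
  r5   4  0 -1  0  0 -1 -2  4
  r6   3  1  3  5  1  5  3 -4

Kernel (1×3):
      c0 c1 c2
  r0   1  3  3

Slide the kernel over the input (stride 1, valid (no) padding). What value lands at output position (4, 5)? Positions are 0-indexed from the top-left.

5

The receptive field on the input at this output position is [-1 2 0]. Elementwise product with the kernel and sum: -1·1 + 2·3 + 0·3.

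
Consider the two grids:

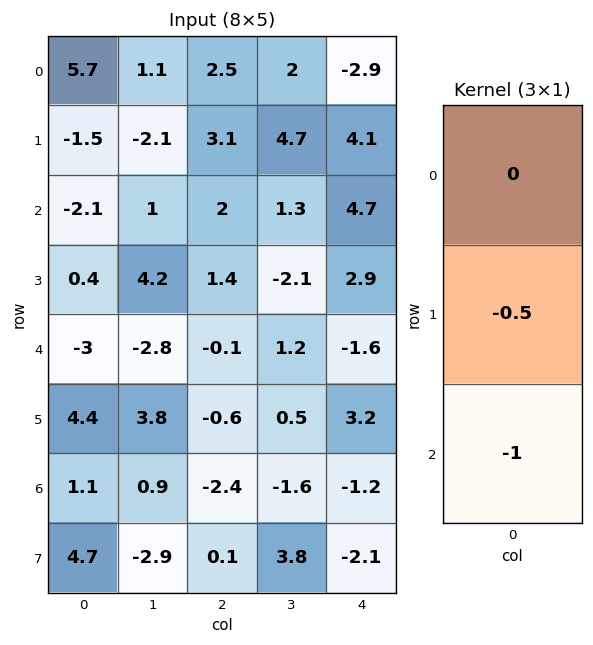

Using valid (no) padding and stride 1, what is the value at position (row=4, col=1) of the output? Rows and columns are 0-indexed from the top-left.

-2.8

The receptive field on the input at this output position is [-2.8 / 3.8 / 0.9]. Elementwise product with the kernel and sum: 3.8·-0.5 + 0.9·-1.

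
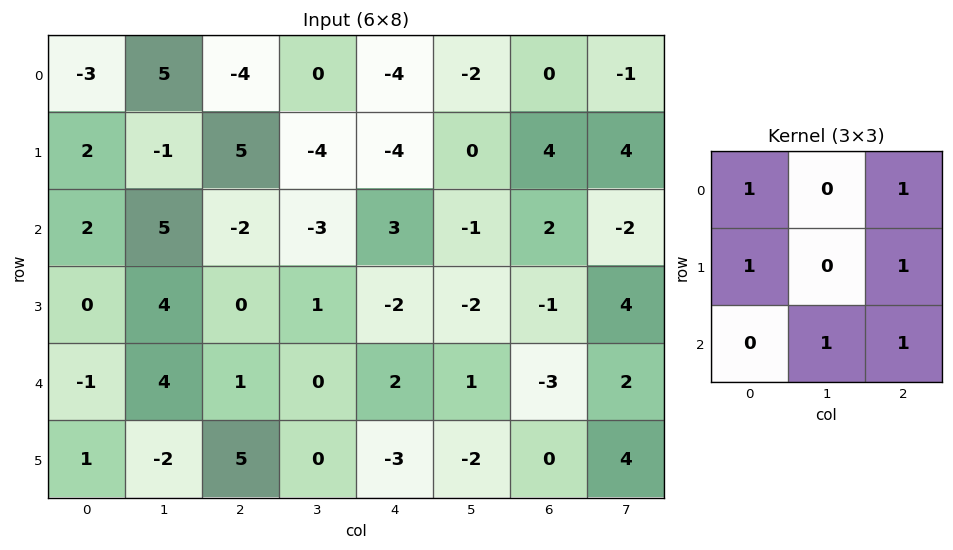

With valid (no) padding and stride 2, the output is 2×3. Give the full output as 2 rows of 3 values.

Output[0,0]: The receptive field on the input at this output position is [-3 5 -4 / 2 -1 5 / 2 5 -2]. Elementwise product with the kernel and sum: -3·1 + -4·1 + 2·1 + 5·1 + 5·1 + -2·1.
Output[0,1]: The receptive field on the input at this output position is [-4 0 -4 / 5 -4 -4 / -2 -3 3]. Elementwise product with the kernel and sum: -4·1 + -4·1 + 5·1 + -4·1 + -3·1 + 3·1.

3 -7 -3
5 1 0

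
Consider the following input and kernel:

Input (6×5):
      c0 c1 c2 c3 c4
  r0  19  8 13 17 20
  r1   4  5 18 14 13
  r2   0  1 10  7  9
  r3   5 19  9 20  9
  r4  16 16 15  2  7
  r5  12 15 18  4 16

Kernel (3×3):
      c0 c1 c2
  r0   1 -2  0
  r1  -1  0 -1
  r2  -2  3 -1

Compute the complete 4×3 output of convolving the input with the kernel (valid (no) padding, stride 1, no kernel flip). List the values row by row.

-26 -16 -60
22 -70 4
-15 -47 -53
-61 3 -93

Output[0,0]: The receptive field on the input at this output position is [19 8 13 / 4 5 18 / 0 1 10]. Elementwise product with the kernel and sum: 19·1 + 8·-2 + 4·-1 + 18·-1 + 0·-2 + 1·3 + 10·-1.
Output[0,1]: The receptive field on the input at this output position is [8 13 17 / 5 18 14 / 1 10 7]. Elementwise product with the kernel and sum: 8·1 + 13·-2 + 5·-1 + 14·-1 + 1·-2 + 10·3 + 7·-1.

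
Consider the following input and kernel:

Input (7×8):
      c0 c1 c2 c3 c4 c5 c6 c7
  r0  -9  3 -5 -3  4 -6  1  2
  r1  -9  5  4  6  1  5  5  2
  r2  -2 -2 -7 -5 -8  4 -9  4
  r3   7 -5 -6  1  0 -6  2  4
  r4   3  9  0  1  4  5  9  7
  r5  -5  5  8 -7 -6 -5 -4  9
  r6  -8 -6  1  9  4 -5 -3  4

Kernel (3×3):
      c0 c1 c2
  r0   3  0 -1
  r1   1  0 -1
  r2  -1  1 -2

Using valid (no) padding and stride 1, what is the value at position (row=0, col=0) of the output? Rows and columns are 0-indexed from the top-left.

The receptive field on the input at this output position is [-9 3 -5 / -9 5 4 / -2 -2 -7]. Elementwise product with the kernel and sum: -9·3 + -5·-1 + -9·1 + 4·-1 + -2·-1 + -2·1 + -7·-2.

-21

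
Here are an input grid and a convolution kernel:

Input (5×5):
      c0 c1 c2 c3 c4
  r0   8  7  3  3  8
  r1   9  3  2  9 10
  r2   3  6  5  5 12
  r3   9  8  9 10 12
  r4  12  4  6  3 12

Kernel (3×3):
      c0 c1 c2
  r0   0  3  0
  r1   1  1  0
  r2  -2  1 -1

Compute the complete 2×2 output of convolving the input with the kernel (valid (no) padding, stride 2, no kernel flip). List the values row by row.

Output[0,0]: The receptive field on the input at this output position is [8 7 3 / 9 3 2 / 3 6 5]. Elementwise product with the kernel and sum: 7·3 + 9·1 + 3·1 + 3·-2 + 6·1 + 5·-1.
Output[0,1]: The receptive field on the input at this output position is [3 3 8 / 2 9 10 / 5 5 12]. Elementwise product with the kernel and sum: 3·3 + 2·1 + 9·1 + 5·-2 + 5·1 + 12·-1.

28 3
9 13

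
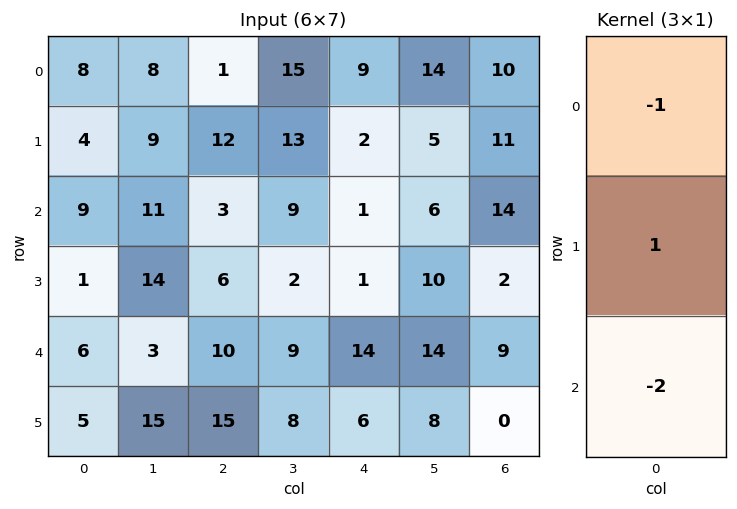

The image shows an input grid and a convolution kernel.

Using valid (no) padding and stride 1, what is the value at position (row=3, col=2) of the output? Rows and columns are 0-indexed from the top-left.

-26

The receptive field on the input at this output position is [6 / 10 / 15]. Elementwise product with the kernel and sum: 6·-1 + 10·1 + 15·-2.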